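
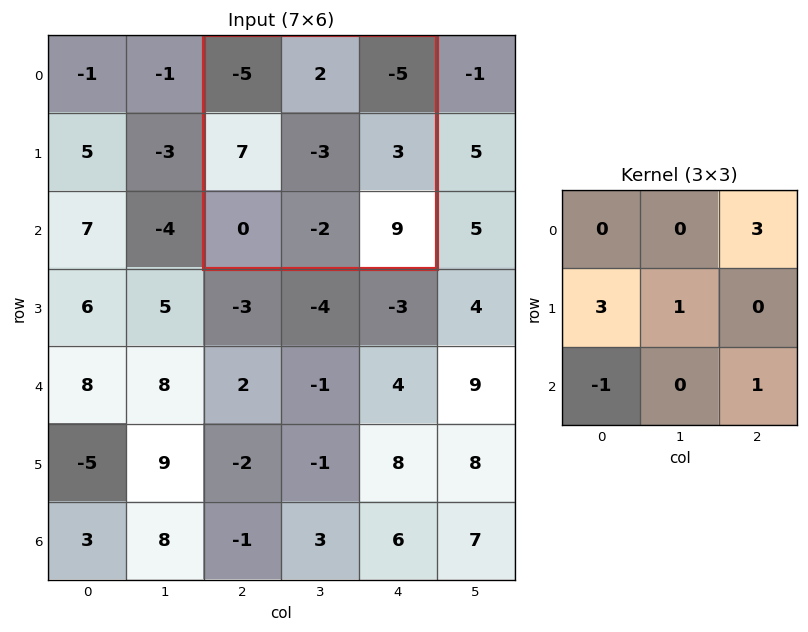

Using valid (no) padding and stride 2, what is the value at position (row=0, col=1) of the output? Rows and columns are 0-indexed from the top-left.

The receptive field on the input at this output position is [-5 2 -5 / 7 -3 3 / 0 -2 9]. Elementwise product with the kernel and sum: -5·3 + 7·3 + -3·1 + 0·-1 + 9·1.

12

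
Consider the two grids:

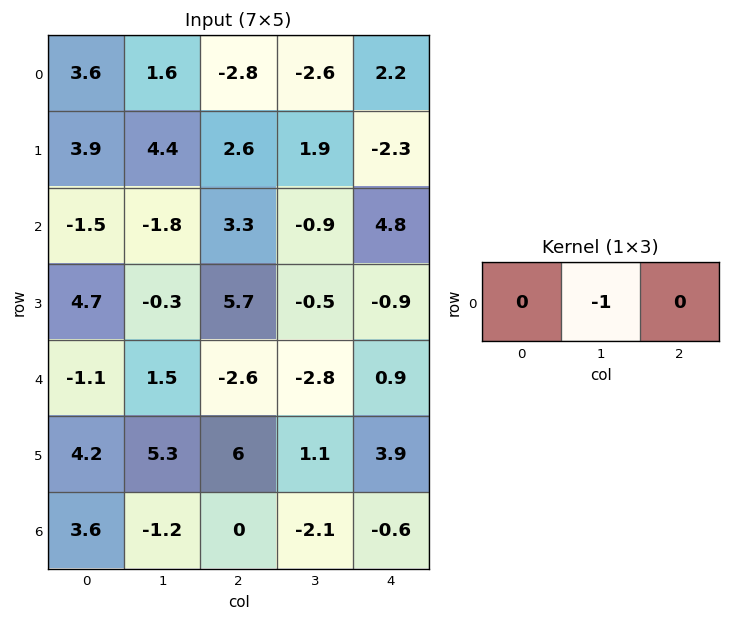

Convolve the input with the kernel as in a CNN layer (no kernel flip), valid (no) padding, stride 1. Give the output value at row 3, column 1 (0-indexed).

The receptive field on the input at this output position is [-0.3 5.7 -0.5]. Elementwise product with the kernel and sum: 5.7·-1.

-5.7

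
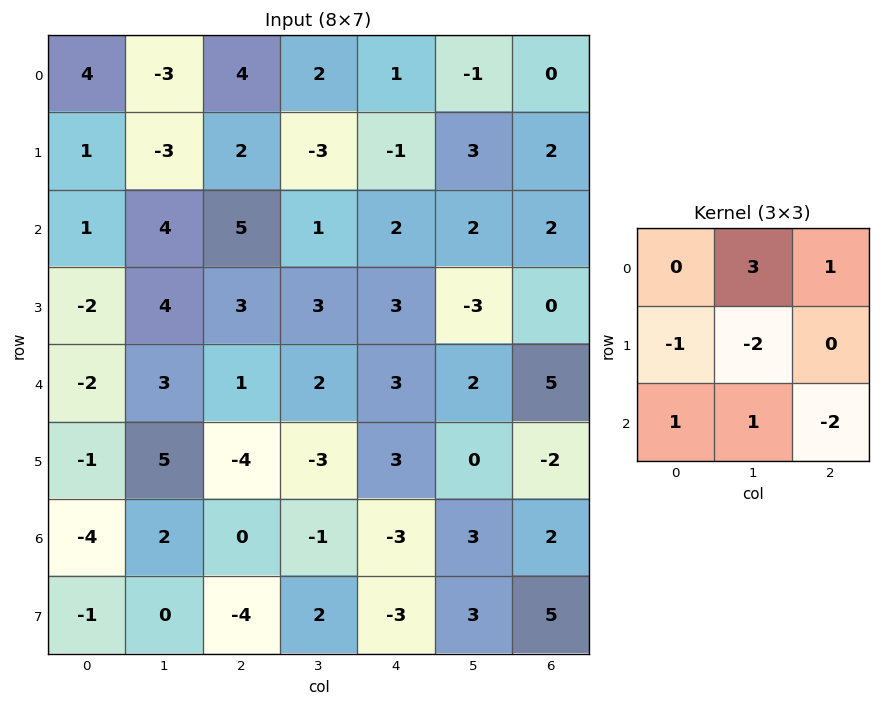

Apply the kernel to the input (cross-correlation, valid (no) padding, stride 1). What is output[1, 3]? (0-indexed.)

The receptive field on the input at this output position is [-3 -1 3 / 1 2 2 / 3 3 -3]. Elementwise product with the kernel and sum: -1·3 + 3·1 + 1·-1 + 2·-2 + 3·1 + 3·1 + -3·-2.

7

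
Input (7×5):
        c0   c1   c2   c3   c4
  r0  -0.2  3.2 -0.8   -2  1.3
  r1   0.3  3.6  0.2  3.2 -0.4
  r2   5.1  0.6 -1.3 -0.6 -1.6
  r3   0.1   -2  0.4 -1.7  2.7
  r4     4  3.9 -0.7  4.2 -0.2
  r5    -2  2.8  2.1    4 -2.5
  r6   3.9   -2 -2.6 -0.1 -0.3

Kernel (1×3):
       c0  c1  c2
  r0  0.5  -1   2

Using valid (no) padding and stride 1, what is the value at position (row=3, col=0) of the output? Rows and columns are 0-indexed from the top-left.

The receptive field on the input at this output position is [0.1 -2 0.4]. Elementwise product with the kernel and sum: 0.1·0.5 + -2·-1 + 0.4·2.

2.85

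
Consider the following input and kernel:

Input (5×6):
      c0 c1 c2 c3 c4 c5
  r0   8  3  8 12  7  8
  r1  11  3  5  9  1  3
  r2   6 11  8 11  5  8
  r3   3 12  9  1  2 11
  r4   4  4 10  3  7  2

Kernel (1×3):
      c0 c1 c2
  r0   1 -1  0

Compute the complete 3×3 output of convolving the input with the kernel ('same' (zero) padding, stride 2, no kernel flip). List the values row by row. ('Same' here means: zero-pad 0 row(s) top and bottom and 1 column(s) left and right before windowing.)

Output[0,0]: The receptive field on the zero-padded input at this output position is [0 8 3]. Elementwise product with the kernel and sum: 0·1 + 8·-1.

-8 -5 5
-6 3 6
-4 -6 -4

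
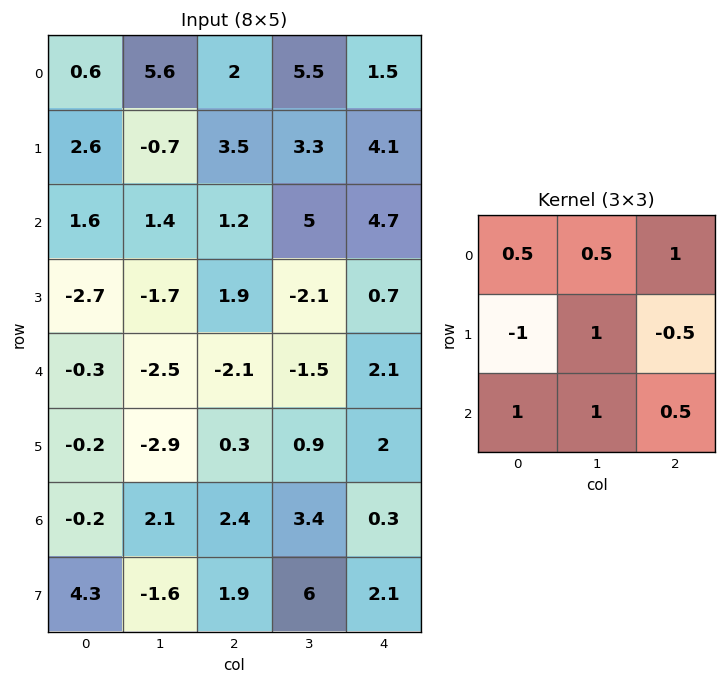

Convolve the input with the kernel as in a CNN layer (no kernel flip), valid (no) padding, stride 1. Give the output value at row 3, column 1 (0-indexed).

The receptive field on the input at this output position is [-1.7 1.9 -2.1 / -2.5 -2.1 -1.5 / -2.9 0.3 0.9]. Elementwise product with the kernel and sum: -1.7·0.5 + 1.9·0.5 + -2.1·1 + -2.5·-1 + -2.1·1 + -1.5·-0.5 + -2.9·1 + 0.3·1 + 0.9·0.5.

-3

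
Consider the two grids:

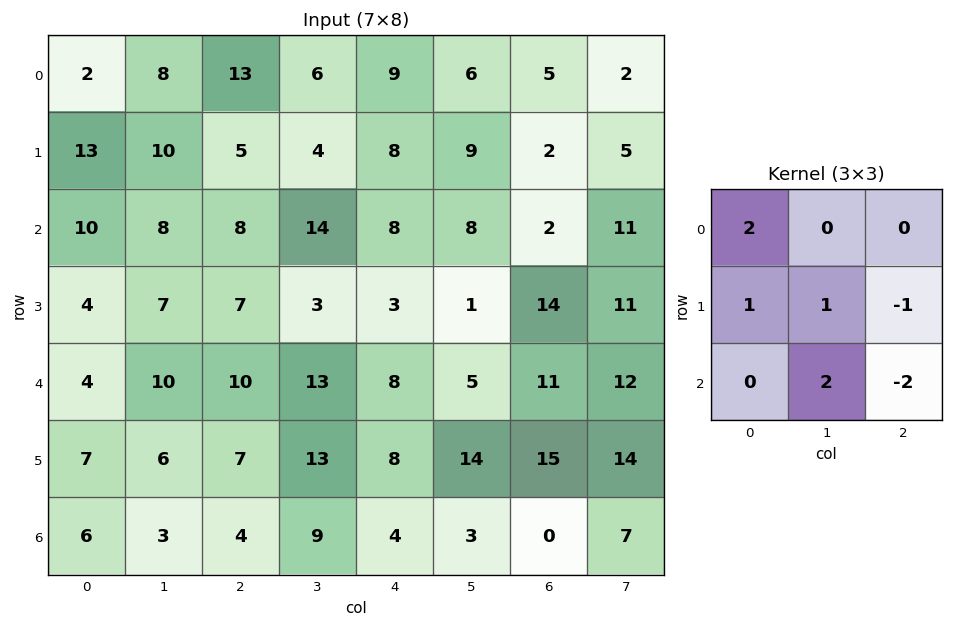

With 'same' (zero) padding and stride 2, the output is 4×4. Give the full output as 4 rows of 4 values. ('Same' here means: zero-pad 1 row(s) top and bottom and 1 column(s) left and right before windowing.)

0 17 7 3
-4 30 26 23
-4 9 10 8
3 10 36 24

Output[0,0]: The receptive field on the zero-padded input at this output position is [0 0 0 / 0 2 8 / 0 13 10]. Elementwise product with the kernel and sum: 0·2 + 0·1 + 2·1 + 8·-1 + 13·2 + 10·-2.
Output[0,1]: The receptive field on the zero-padded input at this output position is [0 0 0 / 8 13 6 / 10 5 4]. Elementwise product with the kernel and sum: 0·2 + 8·1 + 13·1 + 6·-1 + 5·2 + 4·-2.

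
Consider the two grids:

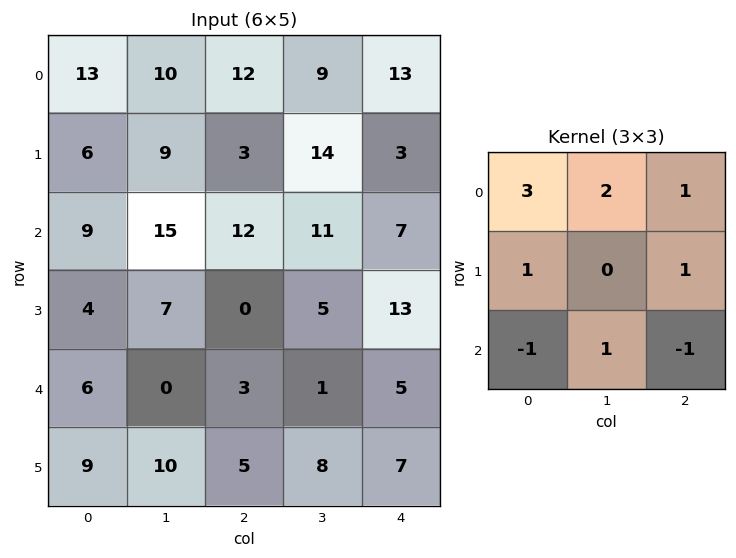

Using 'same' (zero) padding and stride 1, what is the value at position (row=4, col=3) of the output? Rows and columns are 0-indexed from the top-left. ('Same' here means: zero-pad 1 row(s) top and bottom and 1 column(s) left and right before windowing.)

The receptive field on the zero-padded input at this output position is [0 5 13 / 3 1 5 / 5 8 7]. Elementwise product with the kernel and sum: 0·3 + 5·2 + 13·1 + 3·1 + 5·1 + 5·-1 + 8·1 + 7·-1.

27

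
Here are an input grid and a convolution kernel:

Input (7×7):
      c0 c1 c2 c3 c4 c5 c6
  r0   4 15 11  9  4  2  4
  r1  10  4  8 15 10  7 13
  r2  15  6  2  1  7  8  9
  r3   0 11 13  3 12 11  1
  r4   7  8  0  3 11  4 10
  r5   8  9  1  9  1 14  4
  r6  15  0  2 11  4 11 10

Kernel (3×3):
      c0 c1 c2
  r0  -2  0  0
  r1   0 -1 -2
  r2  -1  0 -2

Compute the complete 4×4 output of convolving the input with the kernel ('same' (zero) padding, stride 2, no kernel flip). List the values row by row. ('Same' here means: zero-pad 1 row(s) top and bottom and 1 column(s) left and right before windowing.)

Output[0,0]: The receptive field on the zero-padded input at this output position is [0 0 0 / 0 4 15 / 0 10 4]. Elementwise product with the kernel and sum: 0·-2 + 4·-1 + 15·-2 + 0·-1 + 4·-2.
Output[0,1]: The receptive field on the zero-padded input at this output position is [0 0 0 / 15 11 9 / 4 8 15]. Elementwise product with the kernel and sum: 0·-2 + 11·-1 + 9·-2 + 4·-1 + 15·-2.

-42 -63 -37 -11
-49 -29 -78 -34
-41 -55 -62 -46
-15 -42 -44 -38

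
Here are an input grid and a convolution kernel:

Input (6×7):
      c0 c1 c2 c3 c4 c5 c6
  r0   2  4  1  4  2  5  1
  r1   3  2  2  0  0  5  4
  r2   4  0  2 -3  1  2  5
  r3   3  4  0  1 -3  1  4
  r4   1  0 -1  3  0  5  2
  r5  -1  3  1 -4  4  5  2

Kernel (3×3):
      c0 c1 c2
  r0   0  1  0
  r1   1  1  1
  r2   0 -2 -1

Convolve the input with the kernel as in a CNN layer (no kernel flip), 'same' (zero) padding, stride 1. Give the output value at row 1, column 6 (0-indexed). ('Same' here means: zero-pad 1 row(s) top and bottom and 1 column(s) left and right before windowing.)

The receptive field on the zero-padded input at this output position is [5 1 0 / 5 4 0 / 2 5 0]. Elementwise product with the kernel and sum: 1·1 + 5·1 + 4·1 + 0·1 + 5·-2 + 0·-1.

0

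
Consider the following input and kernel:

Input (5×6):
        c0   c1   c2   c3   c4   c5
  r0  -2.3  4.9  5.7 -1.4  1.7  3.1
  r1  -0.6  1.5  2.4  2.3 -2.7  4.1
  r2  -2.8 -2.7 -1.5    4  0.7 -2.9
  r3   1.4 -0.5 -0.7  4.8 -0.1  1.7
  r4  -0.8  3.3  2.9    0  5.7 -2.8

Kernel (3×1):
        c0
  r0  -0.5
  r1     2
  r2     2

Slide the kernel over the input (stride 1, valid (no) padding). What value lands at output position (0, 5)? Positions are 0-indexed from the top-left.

The receptive field on the input at this output position is [3.1 / 4.1 / -2.9]. Elementwise product with the kernel and sum: 3.1·-0.5 + 4.1·2 + -2.9·2.

0.85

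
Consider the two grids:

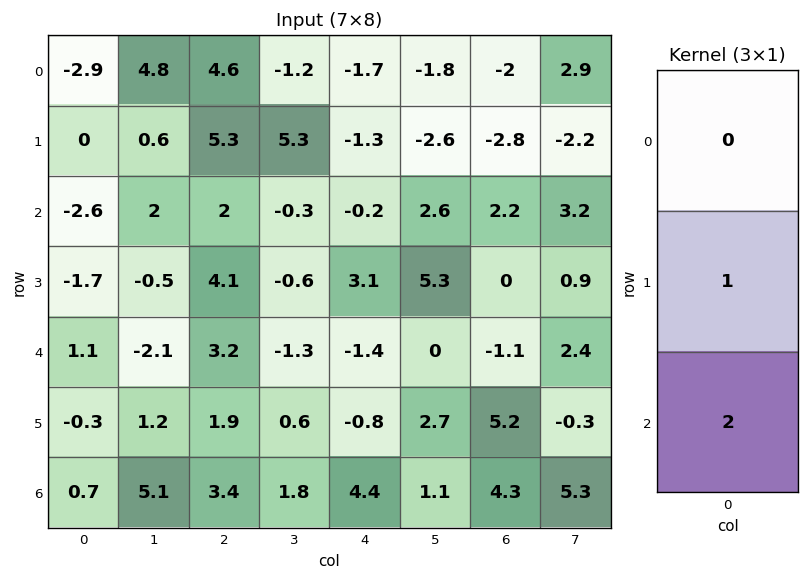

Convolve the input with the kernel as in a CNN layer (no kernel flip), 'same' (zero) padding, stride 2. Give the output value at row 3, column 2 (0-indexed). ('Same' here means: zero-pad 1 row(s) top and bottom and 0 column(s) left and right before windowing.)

4.4

The receptive field on the zero-padded input at this output position is [-0.8 / 4.4 / 0]. Elementwise product with the kernel and sum: 4.4·1 + 0·2.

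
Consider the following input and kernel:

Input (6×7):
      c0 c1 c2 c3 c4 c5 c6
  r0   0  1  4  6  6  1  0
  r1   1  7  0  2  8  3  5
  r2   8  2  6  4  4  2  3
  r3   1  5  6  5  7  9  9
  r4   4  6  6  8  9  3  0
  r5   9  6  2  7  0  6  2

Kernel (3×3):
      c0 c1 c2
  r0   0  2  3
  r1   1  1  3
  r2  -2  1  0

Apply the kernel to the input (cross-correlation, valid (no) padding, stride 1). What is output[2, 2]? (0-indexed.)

The receptive field on the input at this output position is [6 4 4 / 6 5 7 / 6 8 9]. Elementwise product with the kernel and sum: 4·2 + 4·3 + 6·1 + 5·1 + 7·3 + 6·-2 + 8·1.

48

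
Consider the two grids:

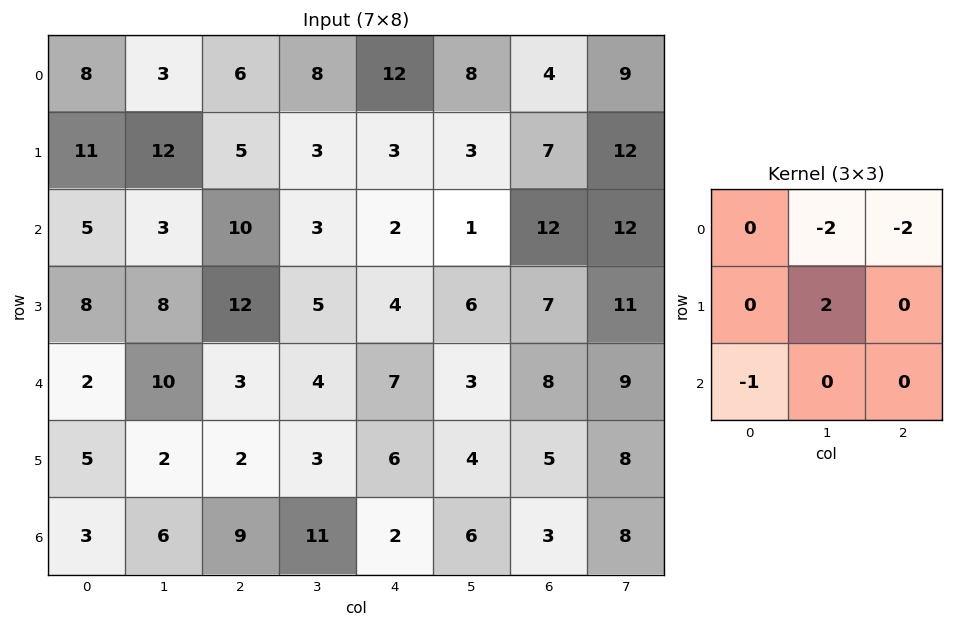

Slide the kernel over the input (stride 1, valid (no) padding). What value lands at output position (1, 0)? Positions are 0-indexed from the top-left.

-36

The receptive field on the input at this output position is [11 12 5 / 5 3 10 / 8 8 12]. Elementwise product with the kernel and sum: 12·-2 + 5·-2 + 3·2 + 8·-1.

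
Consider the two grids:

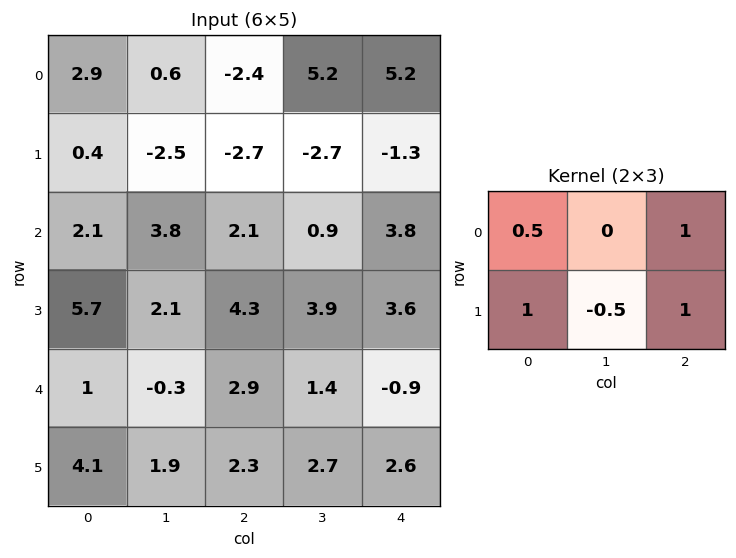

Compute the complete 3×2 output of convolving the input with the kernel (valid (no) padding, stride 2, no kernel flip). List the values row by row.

-2 1.35
12.1 10.8
8.85 4.1

Output[0,0]: The receptive field on the input at this output position is [2.9 0.6 -2.4 / 0.4 -2.5 -2.7]. Elementwise product with the kernel and sum: 2.9·0.5 + -2.4·1 + 0.4·1 + -2.5·-0.5 + -2.7·1.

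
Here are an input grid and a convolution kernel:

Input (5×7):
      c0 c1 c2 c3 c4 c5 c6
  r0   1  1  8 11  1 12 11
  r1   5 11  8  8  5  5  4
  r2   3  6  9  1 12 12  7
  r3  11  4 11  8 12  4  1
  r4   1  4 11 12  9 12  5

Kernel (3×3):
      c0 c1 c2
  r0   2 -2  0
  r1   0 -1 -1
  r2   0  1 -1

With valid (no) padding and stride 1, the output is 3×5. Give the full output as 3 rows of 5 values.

Output[0,0]: The receptive field on the input at this output position is [1 1 8 / 5 11 8 / 3 6 9]. Elementwise product with the kernel and sum: 1·2 + 1·-2 + 11·-1 + 8·-1 + 6·1 + 9·-1.
Output[0,1]: The receptive field on the input at this output position is [1 8 11 / 11 8 8 / 6 9 1]. Elementwise product with the kernel and sum: 1·2 + 8·-2 + 8·-1 + 8·-1 + 9·1 + 1·-1.

-22 -22 -30 10 -26
-34 -1 -17 -10 -16
-28 -26 -1 -41 2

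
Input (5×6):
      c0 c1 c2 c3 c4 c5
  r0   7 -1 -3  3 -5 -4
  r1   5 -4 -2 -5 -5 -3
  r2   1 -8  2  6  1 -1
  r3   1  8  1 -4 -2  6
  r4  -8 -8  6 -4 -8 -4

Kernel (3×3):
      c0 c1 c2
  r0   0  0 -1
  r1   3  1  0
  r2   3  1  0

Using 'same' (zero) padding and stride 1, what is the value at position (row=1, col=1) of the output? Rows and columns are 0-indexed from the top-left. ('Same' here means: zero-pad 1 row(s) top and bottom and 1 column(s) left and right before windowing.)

The receptive field on the zero-padded input at this output position is [7 -1 -3 / 5 -4 -2 / 1 -8 2]. Elementwise product with the kernel and sum: -3·-1 + 5·3 + -4·1 + 1·3 + -8·1.

9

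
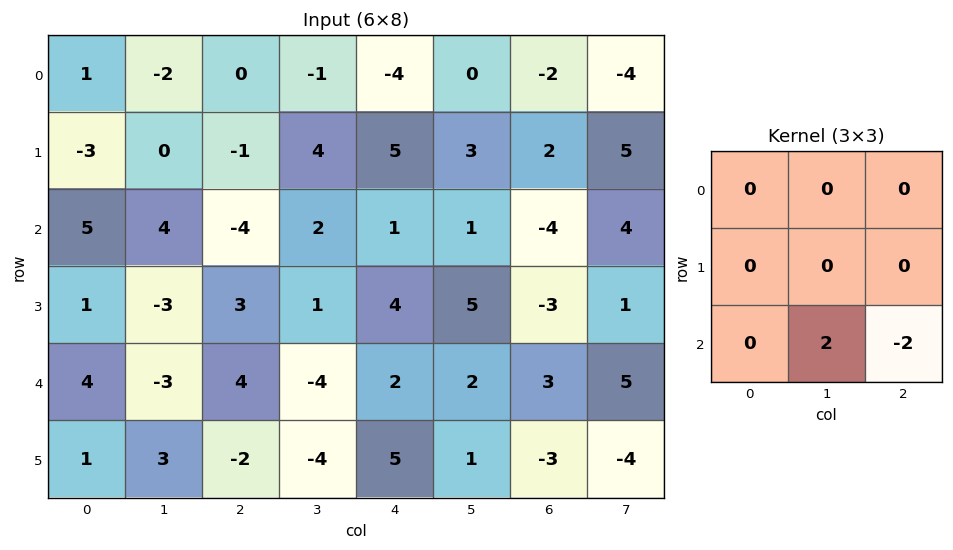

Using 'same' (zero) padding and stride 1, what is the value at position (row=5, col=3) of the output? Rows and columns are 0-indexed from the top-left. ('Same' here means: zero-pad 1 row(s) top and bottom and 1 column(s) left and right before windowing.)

The receptive field on the zero-padded input at this output position is [4 -4 2 / -2 -4 5 / 0 0 0]. Elementwise product with the kernel and sum: 0·2 + 0·-2.

0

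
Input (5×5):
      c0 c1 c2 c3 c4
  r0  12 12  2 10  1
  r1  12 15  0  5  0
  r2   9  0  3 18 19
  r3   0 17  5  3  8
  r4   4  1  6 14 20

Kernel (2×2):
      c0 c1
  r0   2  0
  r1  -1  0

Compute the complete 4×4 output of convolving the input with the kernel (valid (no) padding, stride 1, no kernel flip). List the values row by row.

12 9 4 15
15 30 -3 -8
18 -17 1 33
-4 33 4 -8

Output[0,0]: The receptive field on the input at this output position is [12 12 / 12 15]. Elementwise product with the kernel and sum: 12·2 + 12·-1.
Output[0,1]: The receptive field on the input at this output position is [12 2 / 15 0]. Elementwise product with the kernel and sum: 12·2 + 15·-1.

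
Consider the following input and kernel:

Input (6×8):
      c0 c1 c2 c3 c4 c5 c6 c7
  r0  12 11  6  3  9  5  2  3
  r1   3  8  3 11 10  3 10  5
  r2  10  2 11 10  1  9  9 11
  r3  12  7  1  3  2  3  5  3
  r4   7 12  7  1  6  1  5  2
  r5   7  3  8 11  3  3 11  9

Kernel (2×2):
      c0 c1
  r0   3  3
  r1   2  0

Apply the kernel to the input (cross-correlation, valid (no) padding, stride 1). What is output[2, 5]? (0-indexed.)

60

The receptive field on the input at this output position is [9 9 / 3 5]. Elementwise product with the kernel and sum: 9·3 + 9·3 + 3·2.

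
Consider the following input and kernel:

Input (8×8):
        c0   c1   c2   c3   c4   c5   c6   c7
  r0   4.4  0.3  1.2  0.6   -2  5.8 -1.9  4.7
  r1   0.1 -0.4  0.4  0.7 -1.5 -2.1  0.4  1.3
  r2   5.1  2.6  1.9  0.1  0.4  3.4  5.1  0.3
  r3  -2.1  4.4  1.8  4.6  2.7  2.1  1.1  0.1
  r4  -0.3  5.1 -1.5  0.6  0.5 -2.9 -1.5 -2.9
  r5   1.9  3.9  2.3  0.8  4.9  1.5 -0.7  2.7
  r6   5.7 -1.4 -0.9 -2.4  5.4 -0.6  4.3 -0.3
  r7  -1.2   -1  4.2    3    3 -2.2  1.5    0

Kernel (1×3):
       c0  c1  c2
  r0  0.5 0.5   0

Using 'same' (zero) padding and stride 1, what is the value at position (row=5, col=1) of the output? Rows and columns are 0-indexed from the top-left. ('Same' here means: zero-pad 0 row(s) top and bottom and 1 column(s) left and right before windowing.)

The receptive field on the zero-padded input at this output position is [1.9 3.9 2.3]. Elementwise product with the kernel and sum: 1.9·0.5 + 3.9·0.5.

2.9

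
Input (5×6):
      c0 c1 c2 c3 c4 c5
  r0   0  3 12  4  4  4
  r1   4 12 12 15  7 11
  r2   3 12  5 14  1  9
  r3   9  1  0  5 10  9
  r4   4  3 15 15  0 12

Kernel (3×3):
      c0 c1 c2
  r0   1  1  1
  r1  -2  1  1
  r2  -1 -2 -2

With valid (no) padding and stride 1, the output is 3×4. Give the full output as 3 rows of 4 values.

Output[0,0]: The receptive field on the input at this output position is [0 3 12 / 4 12 12 / 3 12 5]. Elementwise product with the kernel and sum: 0·1 + 3·1 + 12·1 + 4·-2 + 12·1 + 12·1 + 3·-1 + 12·-2 + 5·-2.
Output[0,1]: The receptive field on the input at this output position is [3 12 4 / 12 12 15 / 12 5 14]. Elementwise product with the kernel and sum: 3·1 + 12·1 + 4·1 + 12·-2 + 12·1 + 15·1 + 12·-1 + 5·-2 + 14·-2.

-6 -28 -17 -34
28 23 9 -28
-37 -29 -10 -6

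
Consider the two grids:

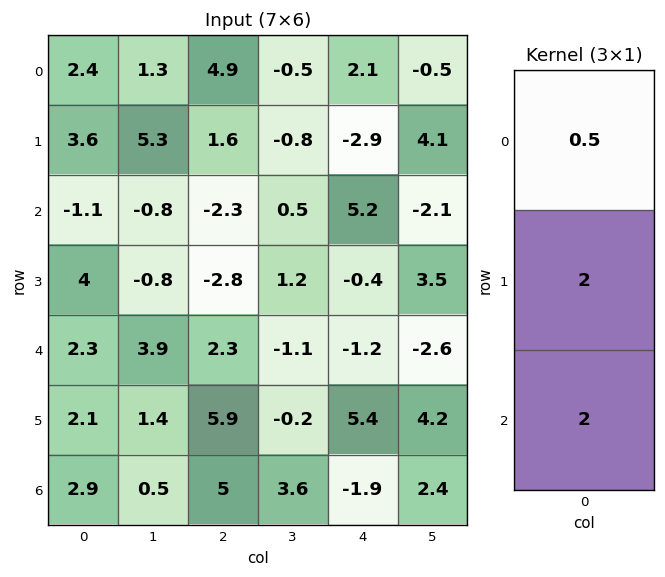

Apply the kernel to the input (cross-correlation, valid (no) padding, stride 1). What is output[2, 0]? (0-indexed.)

12.05

The receptive field on the input at this output position is [-1.1 / 4 / 2.3]. Elementwise product with the kernel and sum: -1.1·0.5 + 4·2 + 2.3·2.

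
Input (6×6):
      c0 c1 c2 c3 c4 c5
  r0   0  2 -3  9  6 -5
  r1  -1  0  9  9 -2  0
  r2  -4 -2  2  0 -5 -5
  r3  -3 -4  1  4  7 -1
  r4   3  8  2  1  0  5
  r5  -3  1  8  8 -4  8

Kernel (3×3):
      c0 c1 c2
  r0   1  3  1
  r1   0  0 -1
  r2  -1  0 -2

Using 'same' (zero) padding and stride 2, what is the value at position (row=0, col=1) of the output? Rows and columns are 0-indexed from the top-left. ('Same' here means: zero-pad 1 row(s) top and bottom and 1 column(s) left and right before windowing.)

-27

The receptive field on the zero-padded input at this output position is [0 0 0 / 2 -3 9 / 0 9 9]. Elementwise product with the kernel and sum: 0·1 + 0·3 + 0·1 + 9·-1 + 0·-1 + 9·-2.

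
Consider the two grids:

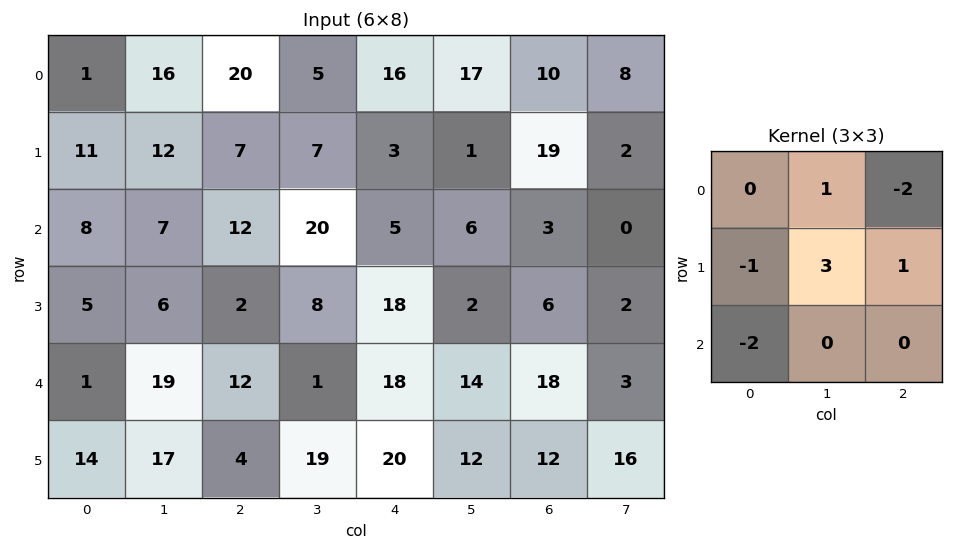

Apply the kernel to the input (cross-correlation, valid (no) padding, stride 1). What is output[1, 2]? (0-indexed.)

The receptive field on the input at this output position is [7 7 3 / 12 20 5 / 2 8 18]. Elementwise product with the kernel and sum: 7·1 + 3·-2 + 12·-1 + 20·3 + 5·1 + 2·-2.

50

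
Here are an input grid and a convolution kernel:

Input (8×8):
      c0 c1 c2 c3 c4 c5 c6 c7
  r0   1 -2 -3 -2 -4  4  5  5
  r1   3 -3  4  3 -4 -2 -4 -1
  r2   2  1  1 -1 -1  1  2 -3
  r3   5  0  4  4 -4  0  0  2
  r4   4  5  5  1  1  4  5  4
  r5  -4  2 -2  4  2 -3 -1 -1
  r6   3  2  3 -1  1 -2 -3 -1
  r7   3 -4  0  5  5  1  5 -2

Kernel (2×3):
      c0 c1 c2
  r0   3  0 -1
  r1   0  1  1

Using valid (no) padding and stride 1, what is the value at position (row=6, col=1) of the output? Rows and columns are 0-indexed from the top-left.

12

The receptive field on the input at this output position is [2 3 -1 / -4 0 5]. Elementwise product with the kernel and sum: 2·3 + -1·-1 + 0·1 + 5·1.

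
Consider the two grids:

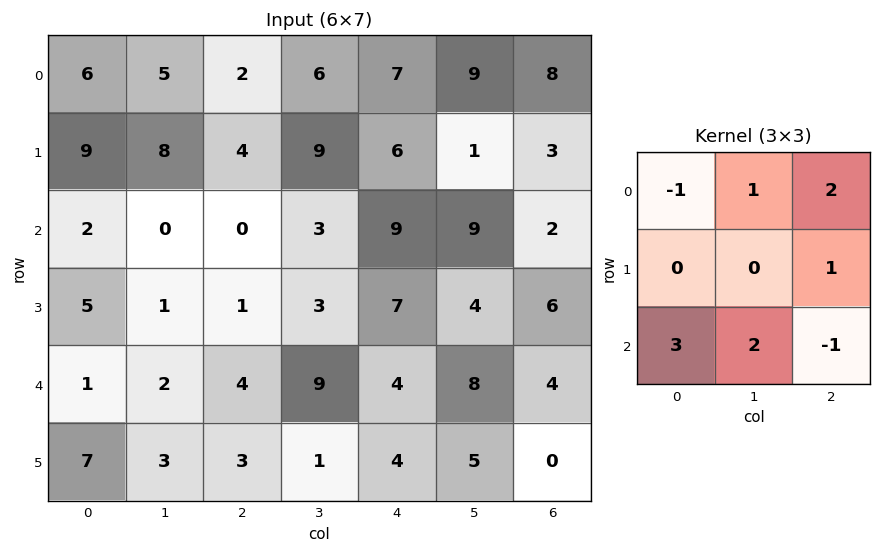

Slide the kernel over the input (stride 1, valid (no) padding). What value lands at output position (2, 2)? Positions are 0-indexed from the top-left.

The receptive field on the input at this output position is [0 3 9 / 1 3 7 / 4 9 4]. Elementwise product with the kernel and sum: 0·-1 + 3·1 + 9·2 + 7·1 + 4·3 + 9·2 + 4·-1.

54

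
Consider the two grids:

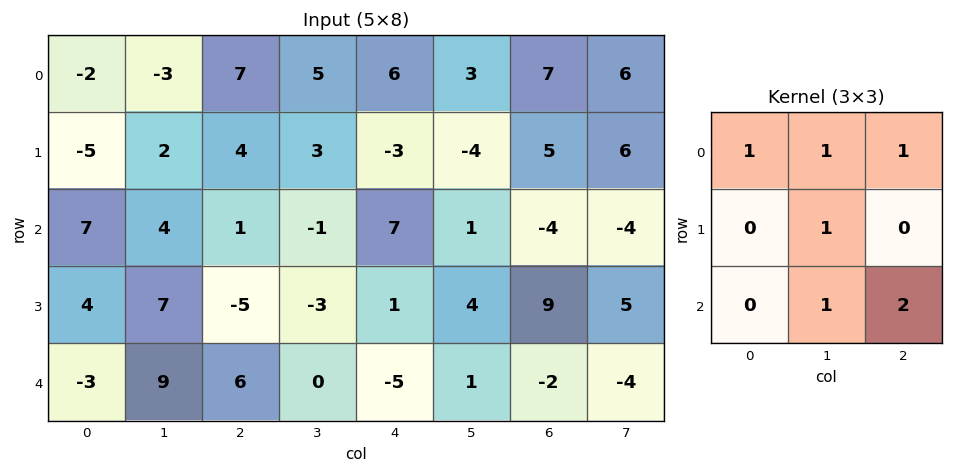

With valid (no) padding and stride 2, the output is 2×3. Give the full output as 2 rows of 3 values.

Output[0,0]: The receptive field on the input at this output position is [-2 -3 7 / -5 2 4 / 7 4 1]. Elementwise product with the kernel and sum: -2·1 + -3·1 + 7·1 + 2·1 + 4·1 + 1·2.
Output[0,1]: The receptive field on the input at this output position is [7 5 6 / 4 3 -3 / 1 -1 7]. Elementwise product with the kernel and sum: 7·1 + 5·1 + 6·1 + 3·1 + -1·1 + 7·2.

10 34 5
40 -6 5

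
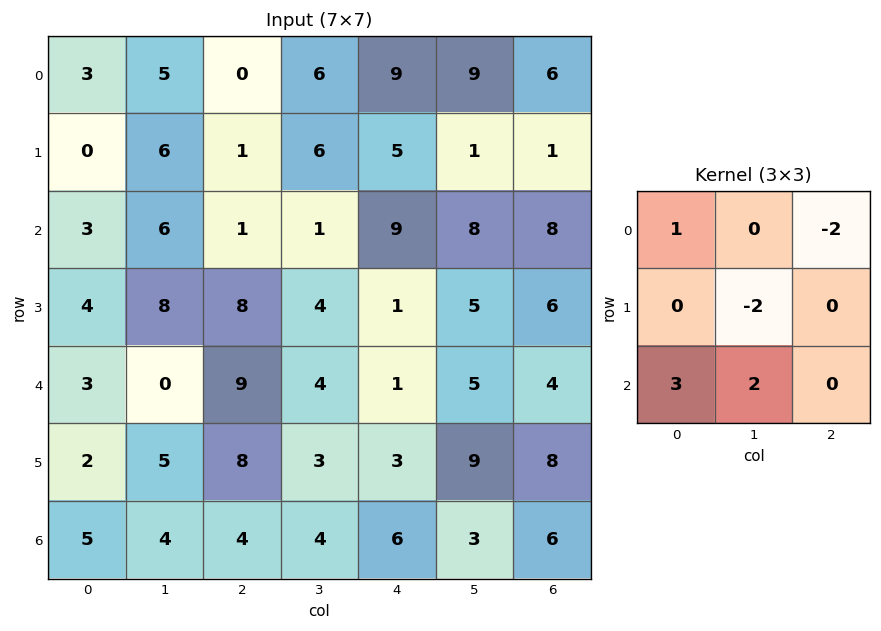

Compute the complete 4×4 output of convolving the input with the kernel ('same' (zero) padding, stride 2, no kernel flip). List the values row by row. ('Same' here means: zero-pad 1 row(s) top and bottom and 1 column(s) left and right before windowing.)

Output[0,0]: The receptive field on the zero-padded input at this output position is [0 0 0 / 0 3 5 / 0 0 6]. Elementwise product with the kernel and sum: 0·1 + 0·-2 + 3·-2 + 0·3 + 0·2.
Output[0,1]: The receptive field on the zero-padded input at this output position is [0 0 0 / 5 0 6 / 6 1 6]. Elementwise product with the kernel and sum: 0·1 + 0·-2 + 0·-2 + 6·3 + 1·2.

-6 20 10 -7
-10 32 0 12
-18 13 7 40
-20 -9 -27 -3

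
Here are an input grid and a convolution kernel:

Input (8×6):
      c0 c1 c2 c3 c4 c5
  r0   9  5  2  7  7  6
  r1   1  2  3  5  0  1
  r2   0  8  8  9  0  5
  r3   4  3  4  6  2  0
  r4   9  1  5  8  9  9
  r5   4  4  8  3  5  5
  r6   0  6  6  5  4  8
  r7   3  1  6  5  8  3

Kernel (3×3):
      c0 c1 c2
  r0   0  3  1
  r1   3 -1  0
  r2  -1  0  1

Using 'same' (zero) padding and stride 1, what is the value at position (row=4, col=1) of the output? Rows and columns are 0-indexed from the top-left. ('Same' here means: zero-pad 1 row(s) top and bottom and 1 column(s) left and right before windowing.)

The receptive field on the zero-padded input at this output position is [4 3 4 / 9 1 5 / 4 4 8]. Elementwise product with the kernel and sum: 3·3 + 4·1 + 9·3 + 1·-1 + 4·-1 + 8·1.

43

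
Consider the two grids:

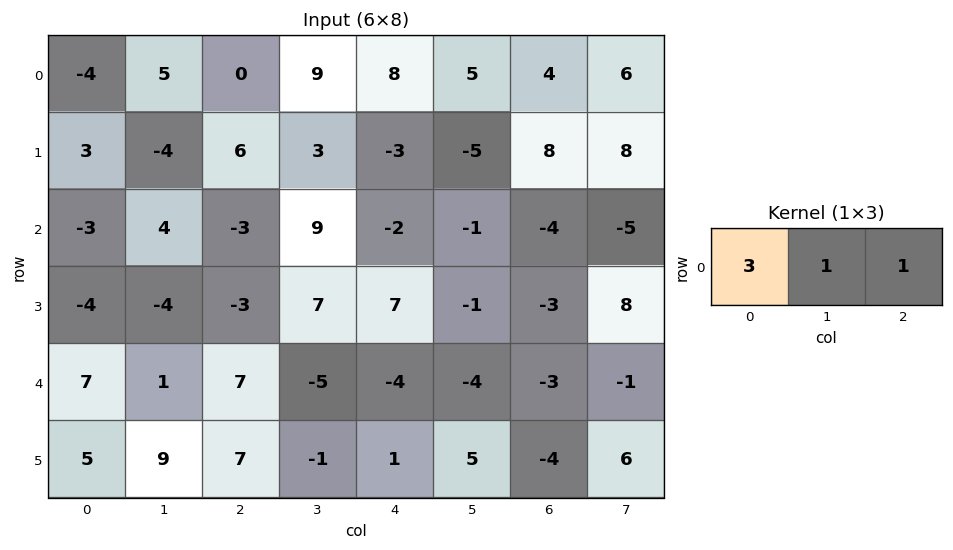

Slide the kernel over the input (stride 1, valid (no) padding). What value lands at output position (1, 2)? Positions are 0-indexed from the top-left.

The receptive field on the input at this output position is [6 3 -3]. Elementwise product with the kernel and sum: 6·3 + 3·1 + -3·1.

18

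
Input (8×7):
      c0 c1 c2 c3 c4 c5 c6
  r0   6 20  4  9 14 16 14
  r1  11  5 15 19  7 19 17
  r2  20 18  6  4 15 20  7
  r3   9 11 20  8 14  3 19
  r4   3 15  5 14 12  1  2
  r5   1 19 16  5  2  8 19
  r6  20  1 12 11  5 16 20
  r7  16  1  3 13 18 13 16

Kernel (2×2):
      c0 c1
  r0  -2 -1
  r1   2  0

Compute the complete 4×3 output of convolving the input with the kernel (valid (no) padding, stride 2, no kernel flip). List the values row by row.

-10 13 -30
-40 24 -22
-19 8 -21
-9 -29 10

Output[0,0]: The receptive field on the input at this output position is [6 20 / 11 5]. Elementwise product with the kernel and sum: 6·-2 + 20·-1 + 11·2.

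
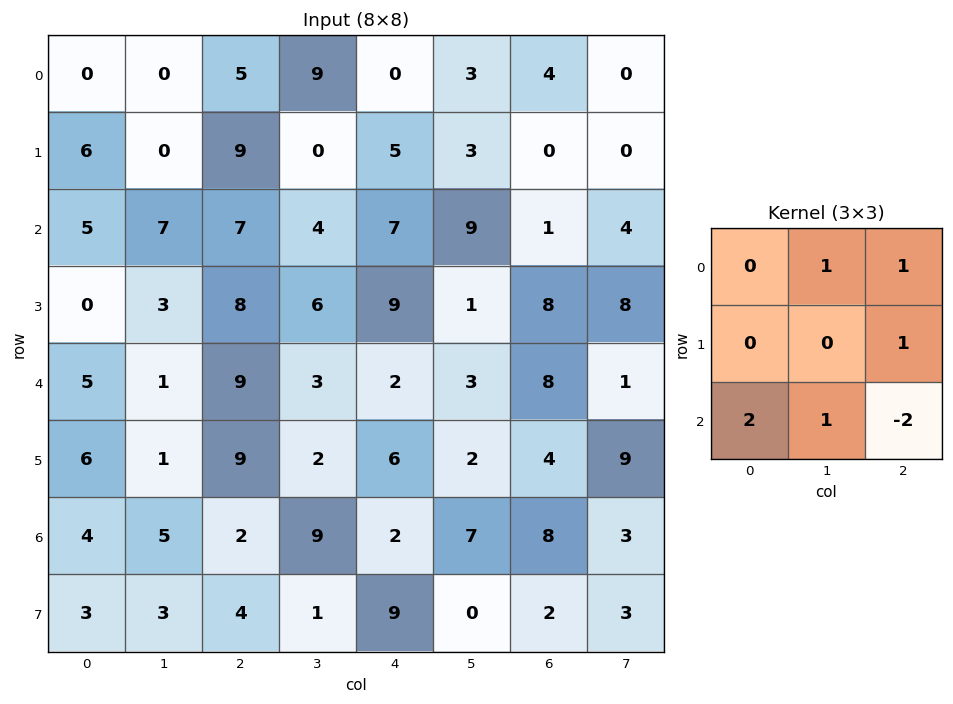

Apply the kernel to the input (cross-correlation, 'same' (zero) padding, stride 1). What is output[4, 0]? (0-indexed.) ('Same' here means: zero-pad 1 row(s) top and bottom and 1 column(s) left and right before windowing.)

The receptive field on the zero-padded input at this output position is [0 0 3 / 0 5 1 / 0 6 1]. Elementwise product with the kernel and sum: 0·1 + 3·1 + 1·1 + 0·2 + 6·1 + 1·-2.

8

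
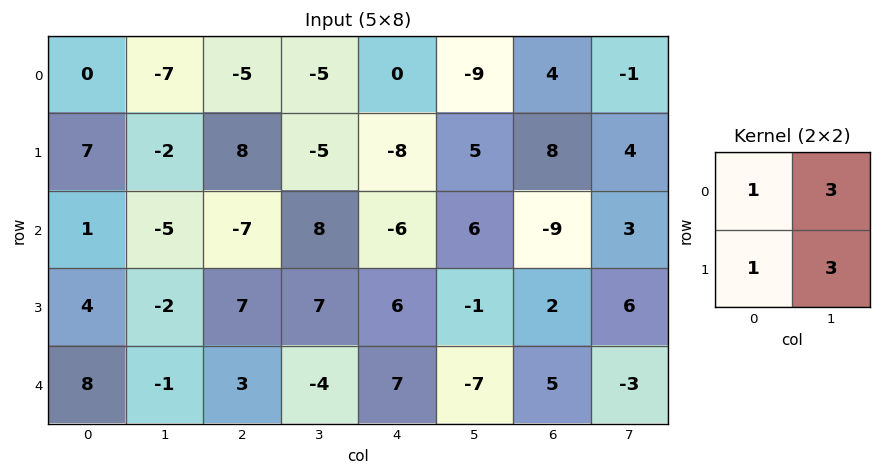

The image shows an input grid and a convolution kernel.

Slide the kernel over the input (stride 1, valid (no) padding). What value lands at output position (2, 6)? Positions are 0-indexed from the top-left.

20

The receptive field on the input at this output position is [-9 3 / 2 6]. Elementwise product with the kernel and sum: -9·1 + 3·3 + 2·1 + 6·3.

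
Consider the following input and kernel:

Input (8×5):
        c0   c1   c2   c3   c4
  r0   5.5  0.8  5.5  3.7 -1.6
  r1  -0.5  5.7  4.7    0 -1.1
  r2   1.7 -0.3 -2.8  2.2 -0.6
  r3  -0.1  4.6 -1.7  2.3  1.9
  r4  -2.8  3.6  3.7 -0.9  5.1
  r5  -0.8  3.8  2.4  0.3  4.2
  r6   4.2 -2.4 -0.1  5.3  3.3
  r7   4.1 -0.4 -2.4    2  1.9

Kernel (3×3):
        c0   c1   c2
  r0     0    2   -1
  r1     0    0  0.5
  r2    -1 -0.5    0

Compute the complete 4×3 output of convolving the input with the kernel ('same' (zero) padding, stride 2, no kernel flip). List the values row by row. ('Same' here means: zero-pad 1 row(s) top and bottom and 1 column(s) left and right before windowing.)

Output[0,0]: The receptive field on the zero-padded input at this output position is [0 0 0 / 0 5.5 0.8 / 0 -0.5 5.7]. Elementwise product with the kernel and sum: 0·2 + 0·-1 + 0.8·0.5 + 0·-1 + -0.5·-0.5.

0.65 -6.2 0.55
-6.8 6.75 -5.45
-2.6 -11.15 1.4
-8.65 8.75 5.45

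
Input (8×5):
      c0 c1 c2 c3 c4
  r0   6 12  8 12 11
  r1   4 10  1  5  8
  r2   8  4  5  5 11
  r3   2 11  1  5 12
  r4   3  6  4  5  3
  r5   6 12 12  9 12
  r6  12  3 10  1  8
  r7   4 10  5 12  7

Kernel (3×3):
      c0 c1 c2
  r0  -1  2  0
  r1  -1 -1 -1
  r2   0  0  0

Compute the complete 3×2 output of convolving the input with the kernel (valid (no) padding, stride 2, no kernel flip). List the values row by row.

Output[0,0]: The receptive field on the input at this output position is [6 12 8 / 4 10 1 / 8 4 5]. Elementwise product with the kernel and sum: 6·-1 + 12·2 + 4·-1 + 10·-1 + 1·-1.
Output[0,1]: The receptive field on the input at this output position is [8 12 11 / 1 5 8 / 5 5 11]. Elementwise product with the kernel and sum: 8·-1 + 12·2 + 1·-1 + 5·-1 + 8·-1.

3 2
-14 -13
-21 -27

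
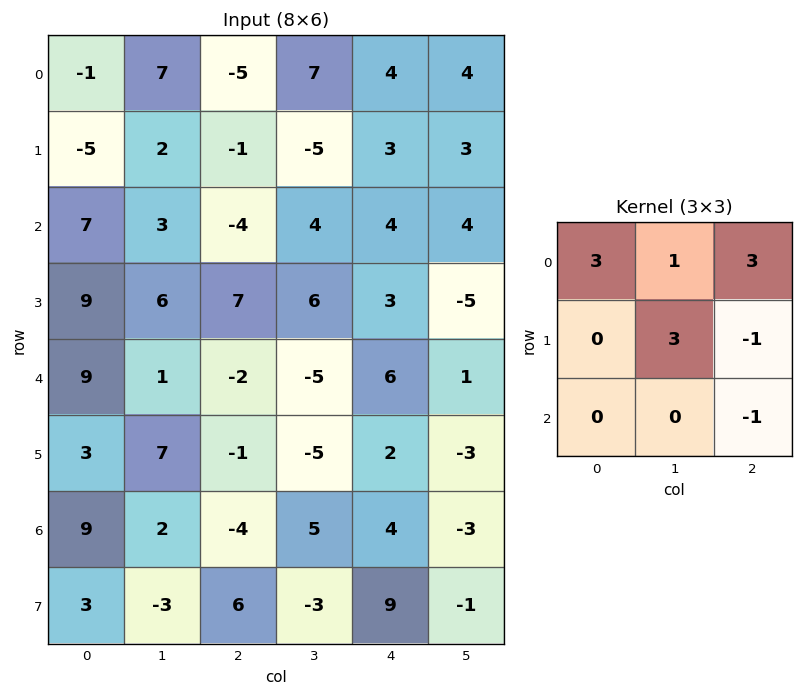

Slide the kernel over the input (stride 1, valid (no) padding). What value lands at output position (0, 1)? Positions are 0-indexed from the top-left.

35

The receptive field on the input at this output position is [7 -5 7 / 2 -1 -5 / 3 -4 4]. Elementwise product with the kernel and sum: 7·3 + -5·1 + 7·3 + -1·3 + -5·-1 + 4·-1.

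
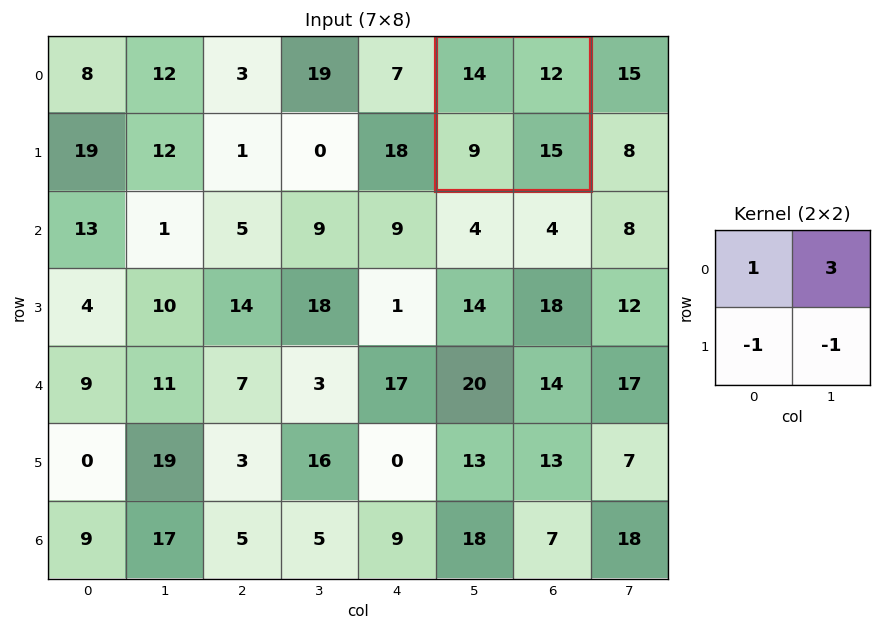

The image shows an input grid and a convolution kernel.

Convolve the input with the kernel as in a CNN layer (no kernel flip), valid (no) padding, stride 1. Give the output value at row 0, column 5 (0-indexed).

26

The receptive field on the input at this output position is [14 12 / 9 15]. Elementwise product with the kernel and sum: 14·1 + 12·3 + 9·-1 + 15·-1.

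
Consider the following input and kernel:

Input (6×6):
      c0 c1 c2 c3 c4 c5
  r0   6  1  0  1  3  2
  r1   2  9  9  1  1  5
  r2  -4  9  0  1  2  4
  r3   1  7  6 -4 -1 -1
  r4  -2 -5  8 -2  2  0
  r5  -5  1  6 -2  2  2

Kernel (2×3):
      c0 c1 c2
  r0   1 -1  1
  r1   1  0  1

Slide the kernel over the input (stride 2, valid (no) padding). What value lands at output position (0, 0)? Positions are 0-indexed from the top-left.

16

The receptive field on the input at this output position is [6 1 0 / 2 9 9]. Elementwise product with the kernel and sum: 6·1 + 1·-1 + 0·1 + 2·1 + 9·1.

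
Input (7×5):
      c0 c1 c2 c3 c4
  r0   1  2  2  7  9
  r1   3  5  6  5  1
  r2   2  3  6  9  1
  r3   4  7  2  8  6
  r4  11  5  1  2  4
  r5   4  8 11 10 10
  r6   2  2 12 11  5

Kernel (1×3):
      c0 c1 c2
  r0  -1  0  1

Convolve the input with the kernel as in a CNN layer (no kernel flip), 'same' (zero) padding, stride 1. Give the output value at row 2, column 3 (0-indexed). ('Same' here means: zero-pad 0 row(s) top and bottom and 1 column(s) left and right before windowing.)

The receptive field on the zero-padded input at this output position is [6 9 1]. Elementwise product with the kernel and sum: 6·-1 + 1·1.

-5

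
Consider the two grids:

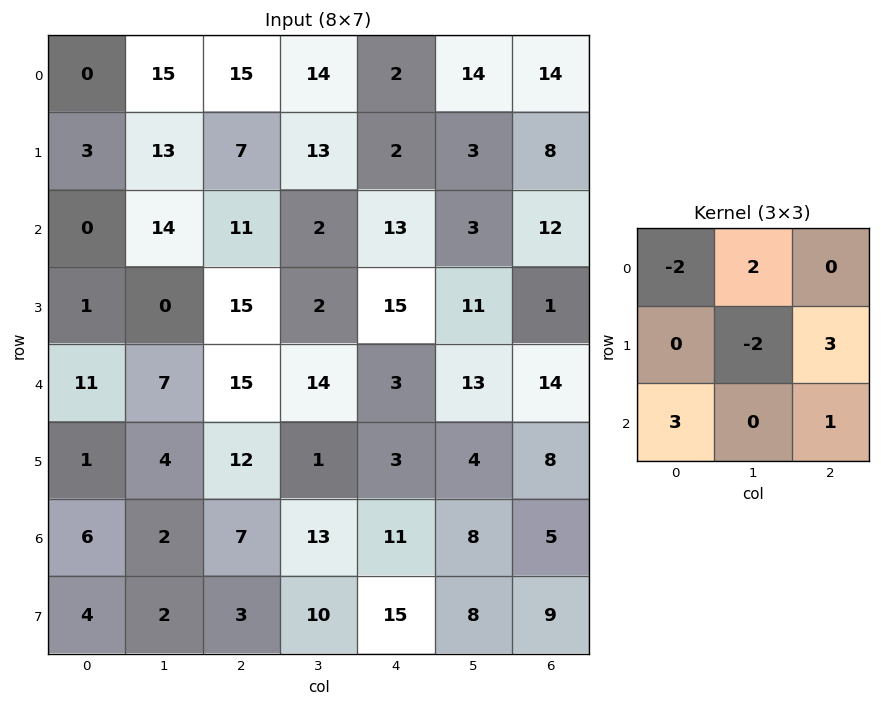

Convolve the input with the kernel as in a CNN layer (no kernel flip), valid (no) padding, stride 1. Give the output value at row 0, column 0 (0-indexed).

36

The receptive field on the input at this output position is [0 15 15 / 3 13 7 / 0 14 11]. Elementwise product with the kernel and sum: 0·-2 + 15·2 + 13·-2 + 7·3 + 0·3 + 11·1.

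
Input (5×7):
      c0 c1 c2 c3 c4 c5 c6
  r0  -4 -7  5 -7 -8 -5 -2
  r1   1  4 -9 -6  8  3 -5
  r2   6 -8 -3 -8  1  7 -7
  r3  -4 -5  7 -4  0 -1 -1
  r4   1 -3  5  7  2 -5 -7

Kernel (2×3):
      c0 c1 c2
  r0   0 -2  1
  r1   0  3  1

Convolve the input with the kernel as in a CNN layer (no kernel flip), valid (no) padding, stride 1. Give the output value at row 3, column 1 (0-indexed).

The receptive field on the input at this output position is [-5 7 -4 / -3 5 7]. Elementwise product with the kernel and sum: 7·-2 + -4·1 + 5·3 + 7·1.

4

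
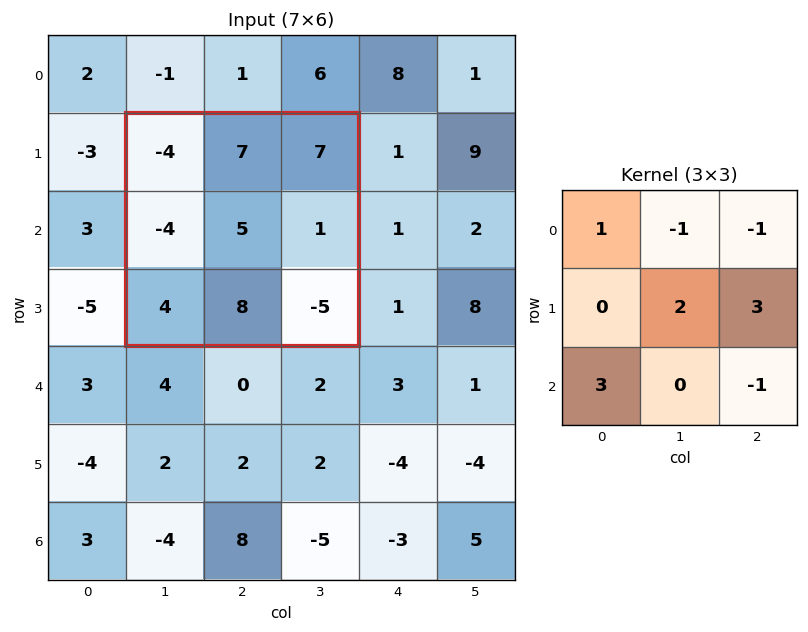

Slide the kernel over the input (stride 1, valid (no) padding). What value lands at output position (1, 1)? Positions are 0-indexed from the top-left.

12

The receptive field on the input at this output position is [-4 7 7 / -4 5 1 / 4 8 -5]. Elementwise product with the kernel and sum: -4·1 + 7·-1 + 7·-1 + 5·2 + 1·3 + 4·3 + -5·-1.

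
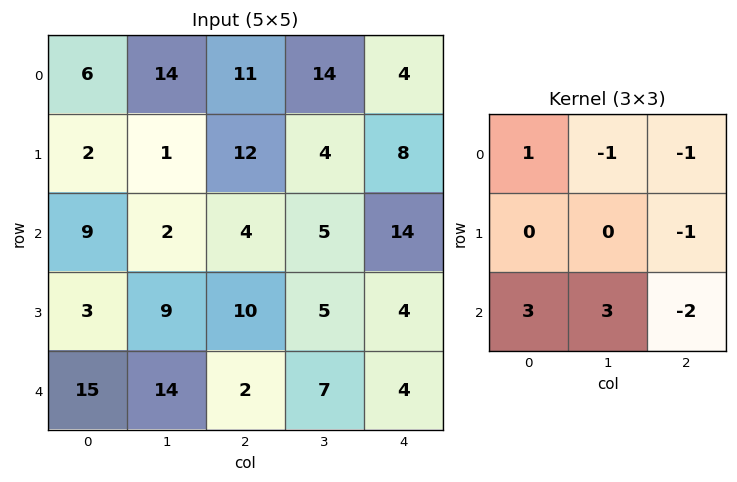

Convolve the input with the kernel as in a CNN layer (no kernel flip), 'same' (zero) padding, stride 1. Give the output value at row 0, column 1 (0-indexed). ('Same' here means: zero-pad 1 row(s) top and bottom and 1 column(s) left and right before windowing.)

The receptive field on the zero-padded input at this output position is [0 0 0 / 6 14 11 / 2 1 12]. Elementwise product with the kernel and sum: 0·1 + 0·-1 + 0·-1 + 11·-1 + 2·3 + 1·3 + 12·-2.

-26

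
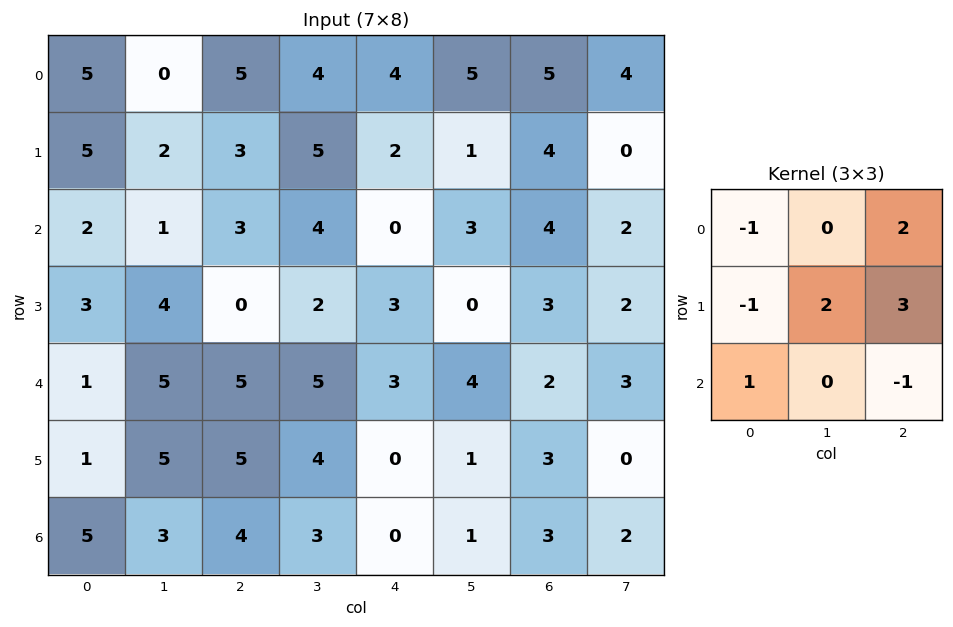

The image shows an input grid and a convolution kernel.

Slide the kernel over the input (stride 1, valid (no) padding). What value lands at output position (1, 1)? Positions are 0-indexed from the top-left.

27

The receptive field on the input at this output position is [2 3 5 / 1 3 4 / 4 0 2]. Elementwise product with the kernel and sum: 2·-1 + 5·2 + 1·-1 + 3·2 + 4·3 + 4·1 + 2·-1.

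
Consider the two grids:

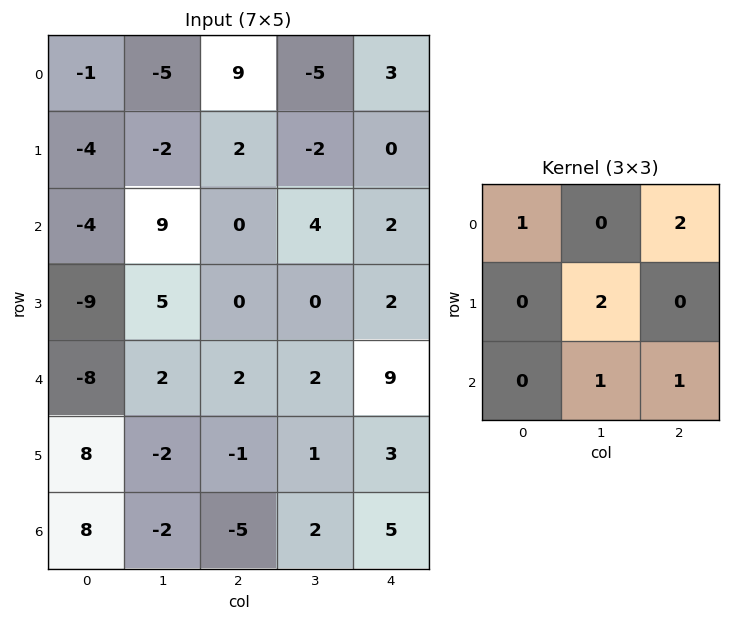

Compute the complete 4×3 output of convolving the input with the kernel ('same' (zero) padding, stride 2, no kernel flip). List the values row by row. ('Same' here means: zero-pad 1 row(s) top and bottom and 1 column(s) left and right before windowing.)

-8 18 6
-16 -6 4
0 9 21
12 -10 11

Output[0,0]: The receptive field on the zero-padded input at this output position is [0 0 0 / 0 -1 -5 / 0 -4 -2]. Elementwise product with the kernel and sum: 0·1 + 0·2 + -1·2 + -4·1 + -2·1.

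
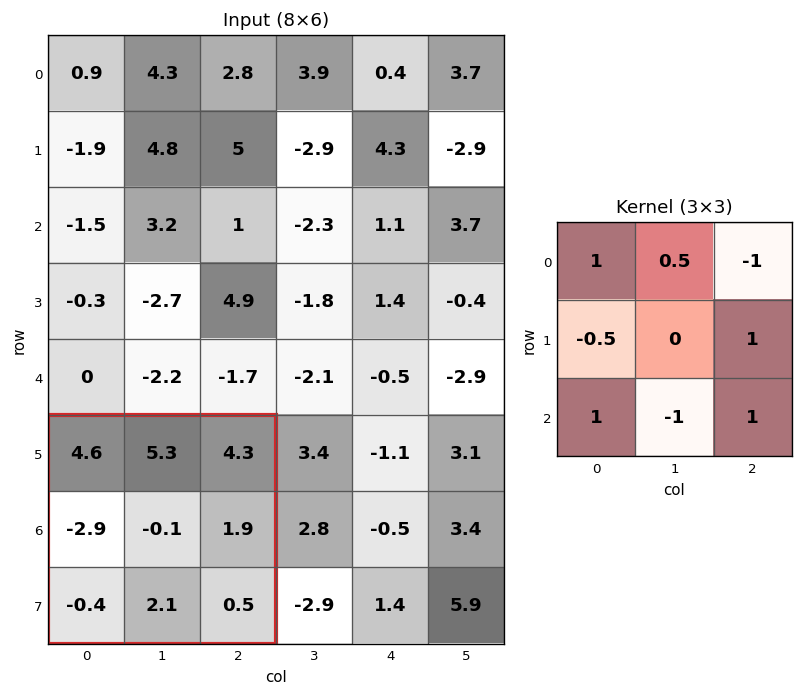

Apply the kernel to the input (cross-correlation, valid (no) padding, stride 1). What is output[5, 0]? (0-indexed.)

The receptive field on the input at this output position is [4.6 5.3 4.3 / -2.9 -0.1 1.9 / -0.4 2.1 0.5]. Elementwise product with the kernel and sum: 4.6·1 + 5.3·0.5 + 4.3·-1 + -2.9·-0.5 + 1.9·1 + -0.4·1 + 2.1·-1 + 0.5·1.

4.3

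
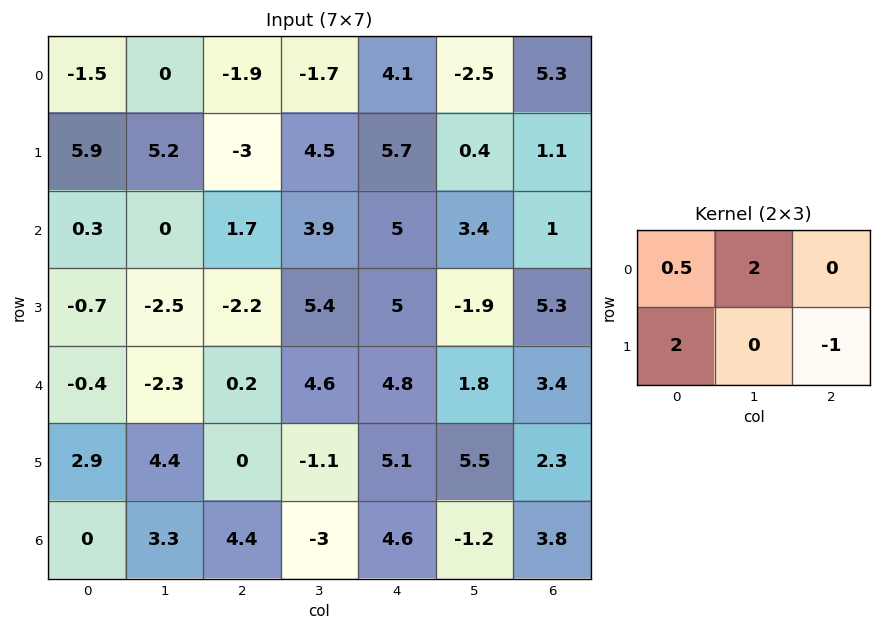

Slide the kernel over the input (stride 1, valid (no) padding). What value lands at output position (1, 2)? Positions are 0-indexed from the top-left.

The receptive field on the input at this output position is [-3 4.5 5.7 / 1.7 3.9 5]. Elementwise product with the kernel and sum: -3·0.5 + 4.5·2 + 1.7·2 + 5·-1.

5.9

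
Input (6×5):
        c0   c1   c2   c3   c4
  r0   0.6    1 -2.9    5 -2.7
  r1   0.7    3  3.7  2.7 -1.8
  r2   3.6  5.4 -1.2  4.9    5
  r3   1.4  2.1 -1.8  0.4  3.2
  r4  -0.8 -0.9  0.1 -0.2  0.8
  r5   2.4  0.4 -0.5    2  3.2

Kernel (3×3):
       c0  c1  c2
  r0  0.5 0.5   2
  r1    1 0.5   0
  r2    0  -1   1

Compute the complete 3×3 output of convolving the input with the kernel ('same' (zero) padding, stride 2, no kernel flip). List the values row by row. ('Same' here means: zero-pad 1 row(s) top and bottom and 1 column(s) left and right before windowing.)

Output[0,0]: The receptive field on the zero-padded input at this output position is [0 0 0 / 0 0.6 1 / 0 0.7 3]. Elementwise product with the kernel and sum: 0·0.5 + 0·0.5 + 0·2 + 0·1 + 0.6·0.5 + 0.7·-1 + 3·1.
Output[0,1]: The receptive field on the zero-padded input at this output position is [0 0 0 / 1 -2.9 5 / 3 3.7 2.7]. Elementwise product with the kernel and sum: 0·0.5 + 0·0.5 + 0·2 + 1·1 + -2.9·0.5 + 3.7·-1 + 2.7·1.

2.6 -1.45 5.45
8.85 15.75 4.65
2.5 2.6 -1.2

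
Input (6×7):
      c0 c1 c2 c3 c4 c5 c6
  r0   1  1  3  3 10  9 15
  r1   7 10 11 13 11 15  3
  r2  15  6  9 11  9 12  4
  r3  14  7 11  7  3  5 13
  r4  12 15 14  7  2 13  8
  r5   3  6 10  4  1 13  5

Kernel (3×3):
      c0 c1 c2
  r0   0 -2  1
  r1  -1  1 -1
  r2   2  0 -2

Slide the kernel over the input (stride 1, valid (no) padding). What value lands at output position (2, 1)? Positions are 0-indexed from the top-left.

The receptive field on the input at this output position is [6 9 11 / 7 11 7 / 15 14 7]. Elementwise product with the kernel and sum: 9·-2 + 11·1 + 7·-1 + 11·1 + 7·-1 + 15·2 + 7·-2.

6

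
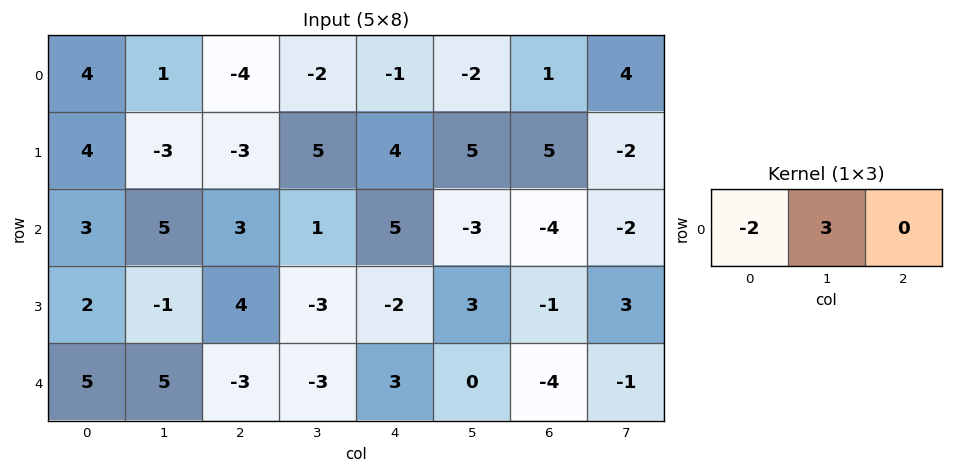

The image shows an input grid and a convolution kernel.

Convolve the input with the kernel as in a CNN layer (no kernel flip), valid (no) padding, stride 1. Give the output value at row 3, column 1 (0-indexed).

The receptive field on the input at this output position is [-1 4 -3]. Elementwise product with the kernel and sum: -1·-2 + 4·3.

14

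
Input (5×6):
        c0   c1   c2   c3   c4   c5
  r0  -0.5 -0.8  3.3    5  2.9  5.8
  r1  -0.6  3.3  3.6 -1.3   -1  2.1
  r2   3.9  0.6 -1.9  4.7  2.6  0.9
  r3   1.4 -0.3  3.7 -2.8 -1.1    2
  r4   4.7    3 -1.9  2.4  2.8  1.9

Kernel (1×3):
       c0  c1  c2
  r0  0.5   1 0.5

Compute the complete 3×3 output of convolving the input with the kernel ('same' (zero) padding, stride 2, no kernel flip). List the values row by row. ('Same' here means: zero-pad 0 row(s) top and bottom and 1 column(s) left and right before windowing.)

Output[0,0]: The receptive field on the zero-padded input at this output position is [0 -0.5 -0.8]. Elementwise product with the kernel and sum: 0·0.5 + -0.5·1 + -0.8·0.5.

-0.9 5.4 8.3
4.2 0.75 5.4
6.2 0.8 4.95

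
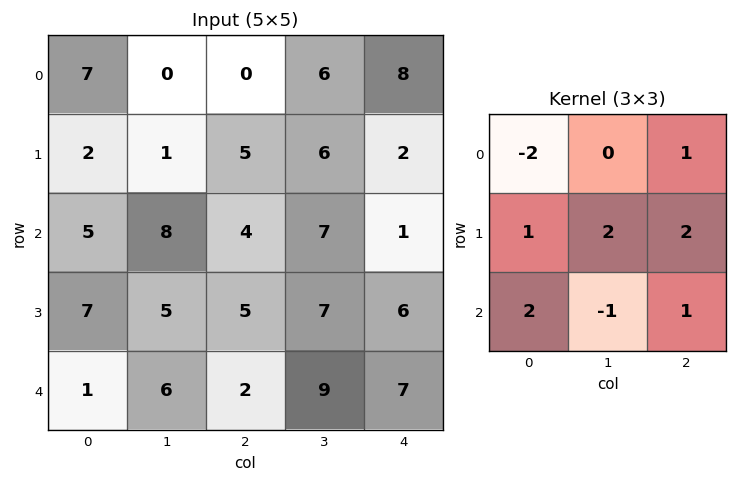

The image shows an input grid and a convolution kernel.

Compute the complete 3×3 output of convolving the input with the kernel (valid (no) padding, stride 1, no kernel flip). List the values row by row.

6 48 31
44 46 21
19 39 26

Output[0,0]: The receptive field on the input at this output position is [7 0 0 / 2 1 5 / 5 8 4]. Elementwise product with the kernel and sum: 7·-2 + 0·1 + 2·1 + 1·2 + 5·2 + 5·2 + 8·-1 + 4·1.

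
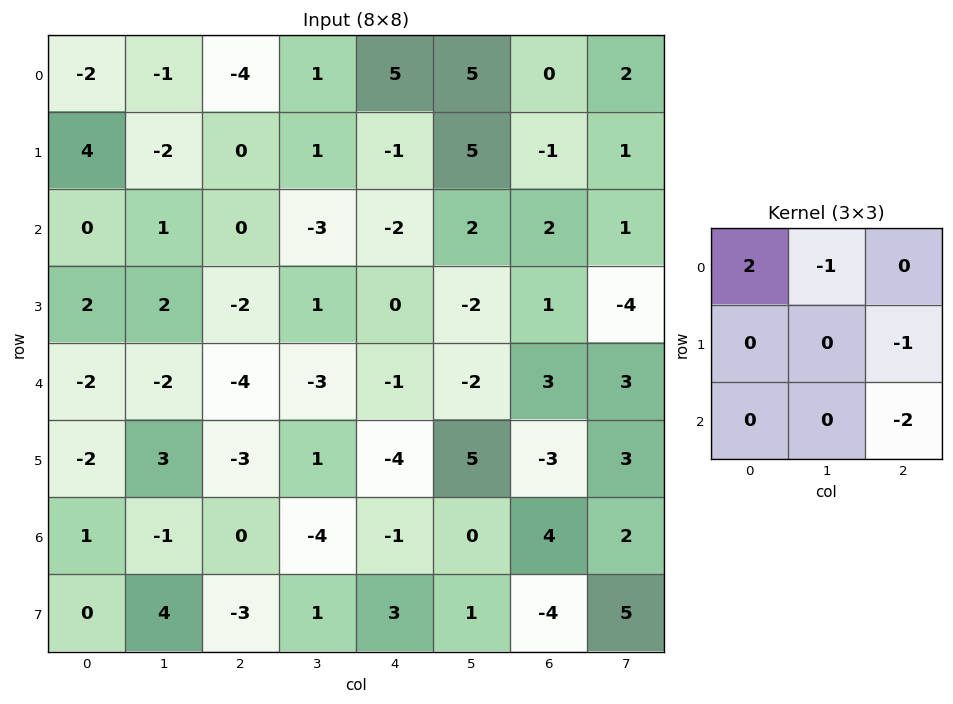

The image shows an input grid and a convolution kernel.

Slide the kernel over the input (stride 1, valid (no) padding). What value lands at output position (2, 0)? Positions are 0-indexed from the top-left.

The receptive field on the input at this output position is [0 1 0 / 2 2 -2 / -2 -2 -4]. Elementwise product with the kernel and sum: 0·2 + 1·-1 + -2·-1 + -4·-2.

9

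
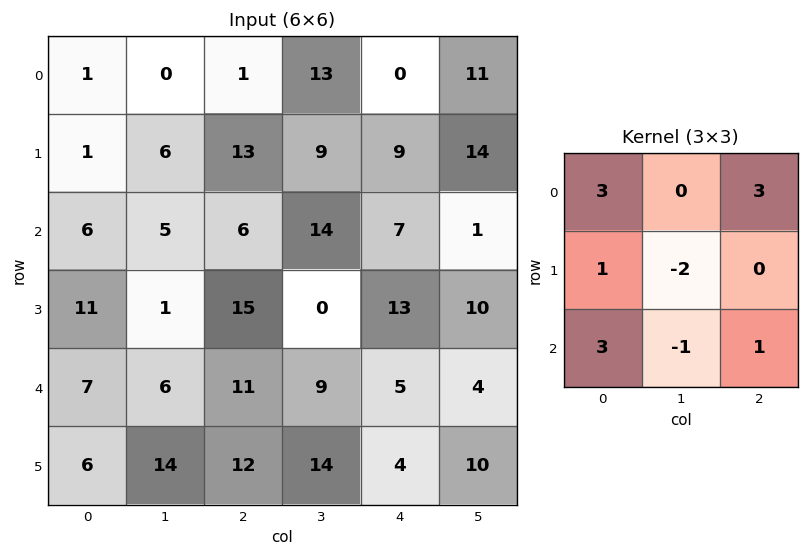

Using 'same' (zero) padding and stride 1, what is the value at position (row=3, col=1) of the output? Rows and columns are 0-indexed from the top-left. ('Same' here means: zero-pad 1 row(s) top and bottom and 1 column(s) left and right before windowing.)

71

The receptive field on the zero-padded input at this output position is [6 5 6 / 11 1 15 / 7 6 11]. Elementwise product with the kernel and sum: 6·3 + 6·3 + 11·1 + 1·-2 + 7·3 + 6·-1 + 11·1.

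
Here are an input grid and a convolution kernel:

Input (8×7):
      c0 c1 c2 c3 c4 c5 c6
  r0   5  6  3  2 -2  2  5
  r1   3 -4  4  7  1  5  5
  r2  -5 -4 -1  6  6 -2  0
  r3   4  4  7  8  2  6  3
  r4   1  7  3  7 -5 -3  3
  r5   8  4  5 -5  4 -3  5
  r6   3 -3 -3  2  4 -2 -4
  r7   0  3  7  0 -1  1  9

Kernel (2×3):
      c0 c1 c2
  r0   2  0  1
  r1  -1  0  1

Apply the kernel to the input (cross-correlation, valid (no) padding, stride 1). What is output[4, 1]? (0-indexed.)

The receptive field on the input at this output position is [7 3 7 / 4 5 -5]. Elementwise product with the kernel and sum: 7·2 + 7·1 + 4·-1 + -5·1.

12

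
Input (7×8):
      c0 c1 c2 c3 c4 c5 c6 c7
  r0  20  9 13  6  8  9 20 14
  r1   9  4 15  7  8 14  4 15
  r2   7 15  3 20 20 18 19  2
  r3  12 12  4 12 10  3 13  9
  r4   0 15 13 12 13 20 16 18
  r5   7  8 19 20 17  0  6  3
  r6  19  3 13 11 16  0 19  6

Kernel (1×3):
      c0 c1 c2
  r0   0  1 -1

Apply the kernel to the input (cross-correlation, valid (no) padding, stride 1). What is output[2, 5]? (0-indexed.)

The receptive field on the input at this output position is [18 19 2]. Elementwise product with the kernel and sum: 19·1 + 2·-1.

17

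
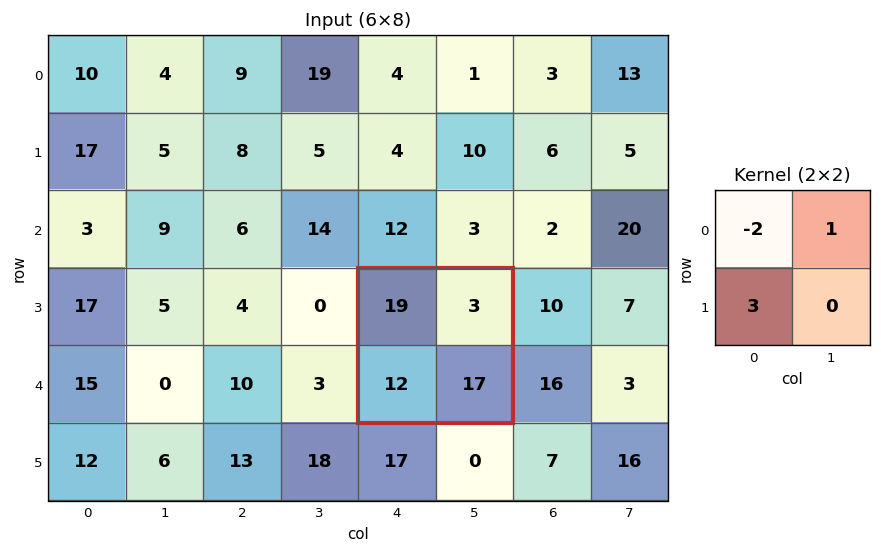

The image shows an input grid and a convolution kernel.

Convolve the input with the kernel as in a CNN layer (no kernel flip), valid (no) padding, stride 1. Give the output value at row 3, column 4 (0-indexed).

The receptive field on the input at this output position is [19 3 / 12 17]. Elementwise product with the kernel and sum: 19·-2 + 3·1 + 12·3.

1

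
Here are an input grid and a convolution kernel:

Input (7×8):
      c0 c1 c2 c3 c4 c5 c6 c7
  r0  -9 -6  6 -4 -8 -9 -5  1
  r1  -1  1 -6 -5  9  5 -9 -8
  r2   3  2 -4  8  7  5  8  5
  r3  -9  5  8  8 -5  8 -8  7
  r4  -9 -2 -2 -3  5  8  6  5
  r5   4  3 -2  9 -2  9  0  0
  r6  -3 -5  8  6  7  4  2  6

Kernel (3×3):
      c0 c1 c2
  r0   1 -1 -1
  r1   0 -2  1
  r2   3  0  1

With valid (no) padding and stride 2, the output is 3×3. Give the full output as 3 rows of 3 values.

-12 32 16
-26 -41 -9
-14 7 -4

Output[0,0]: The receptive field on the input at this output position is [-9 -6 6 / -1 1 -6 / 3 2 -4]. Elementwise product with the kernel and sum: -9·1 + -6·-1 + 6·-1 + 1·-2 + -6·1 + 3·3 + -4·1.
Output[0,1]: The receptive field on the input at this output position is [6 -4 -8 / -6 -5 9 / -4 8 7]. Elementwise product with the kernel and sum: 6·1 + -4·-1 + -8·-1 + -5·-2 + 9·1 + -4·3 + 7·1.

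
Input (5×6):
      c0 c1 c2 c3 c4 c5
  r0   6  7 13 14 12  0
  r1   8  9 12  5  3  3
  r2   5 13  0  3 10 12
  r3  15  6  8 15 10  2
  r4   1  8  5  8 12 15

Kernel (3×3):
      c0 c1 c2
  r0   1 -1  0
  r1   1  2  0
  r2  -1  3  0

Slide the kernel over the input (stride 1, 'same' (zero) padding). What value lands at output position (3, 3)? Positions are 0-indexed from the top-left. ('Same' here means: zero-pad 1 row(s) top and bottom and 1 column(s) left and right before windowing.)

The receptive field on the zero-padded input at this output position is [0 3 10 / 8 15 10 / 5 8 12]. Elementwise product with the kernel and sum: 0·1 + 3·-1 + 8·1 + 15·2 + 5·-1 + 8·3.

54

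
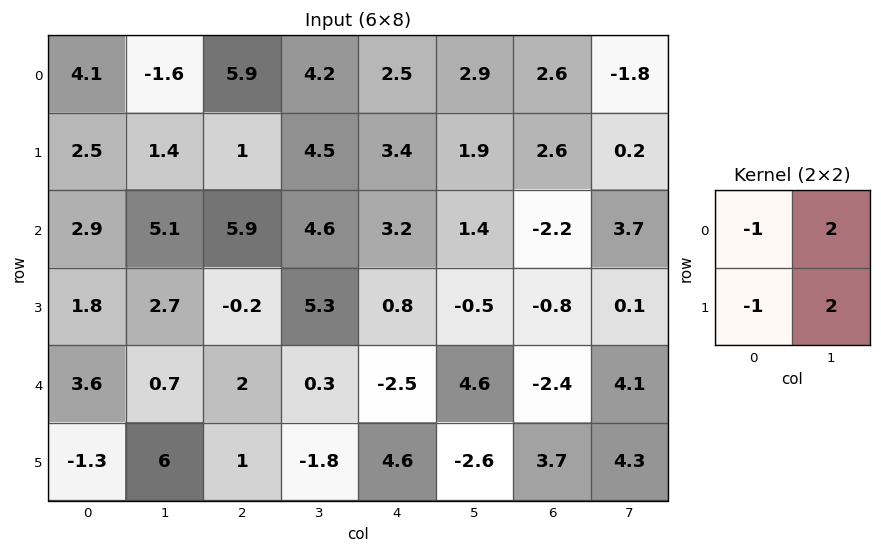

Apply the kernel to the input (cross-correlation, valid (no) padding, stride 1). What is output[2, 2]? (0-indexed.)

14.1

The receptive field on the input at this output position is [5.9 4.6 / -0.2 5.3]. Elementwise product with the kernel and sum: 5.9·-1 + 4.6·2 + -0.2·-1 + 5.3·2.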